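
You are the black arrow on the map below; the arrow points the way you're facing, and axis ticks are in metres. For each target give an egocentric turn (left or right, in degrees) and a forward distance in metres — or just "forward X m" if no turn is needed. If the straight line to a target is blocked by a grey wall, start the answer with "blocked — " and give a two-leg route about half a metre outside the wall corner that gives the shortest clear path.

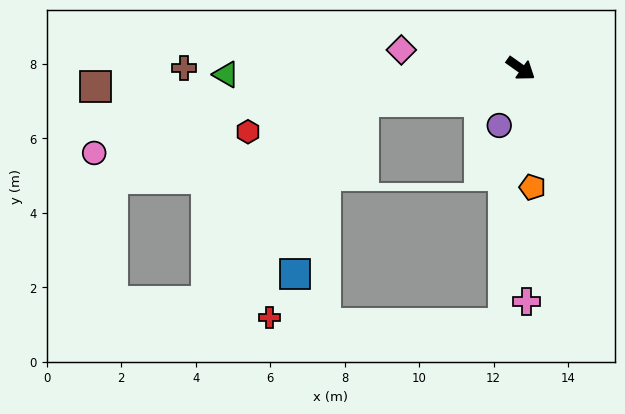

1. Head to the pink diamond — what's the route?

turn right 153°, forward 3.2 m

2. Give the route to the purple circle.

turn right 75°, forward 1.6 m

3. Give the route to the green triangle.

turn right 143°, forward 7.9 m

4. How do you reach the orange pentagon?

turn right 49°, forward 3.2 m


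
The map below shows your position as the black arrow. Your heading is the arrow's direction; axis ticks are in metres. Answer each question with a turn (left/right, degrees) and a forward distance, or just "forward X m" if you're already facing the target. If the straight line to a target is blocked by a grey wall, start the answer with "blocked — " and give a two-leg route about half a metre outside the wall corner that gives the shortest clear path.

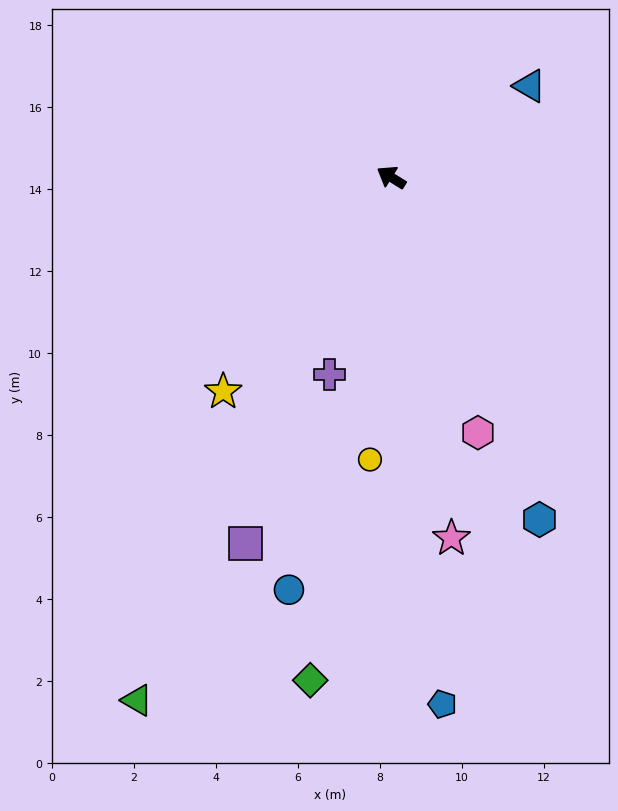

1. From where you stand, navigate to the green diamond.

turn left 113°, forward 12.4 m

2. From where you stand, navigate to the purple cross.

turn left 105°, forward 5.0 m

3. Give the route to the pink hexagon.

turn left 141°, forward 6.6 m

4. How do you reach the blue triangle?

turn right 115°, forward 4.0 m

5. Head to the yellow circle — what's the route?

turn left 118°, forward 6.9 m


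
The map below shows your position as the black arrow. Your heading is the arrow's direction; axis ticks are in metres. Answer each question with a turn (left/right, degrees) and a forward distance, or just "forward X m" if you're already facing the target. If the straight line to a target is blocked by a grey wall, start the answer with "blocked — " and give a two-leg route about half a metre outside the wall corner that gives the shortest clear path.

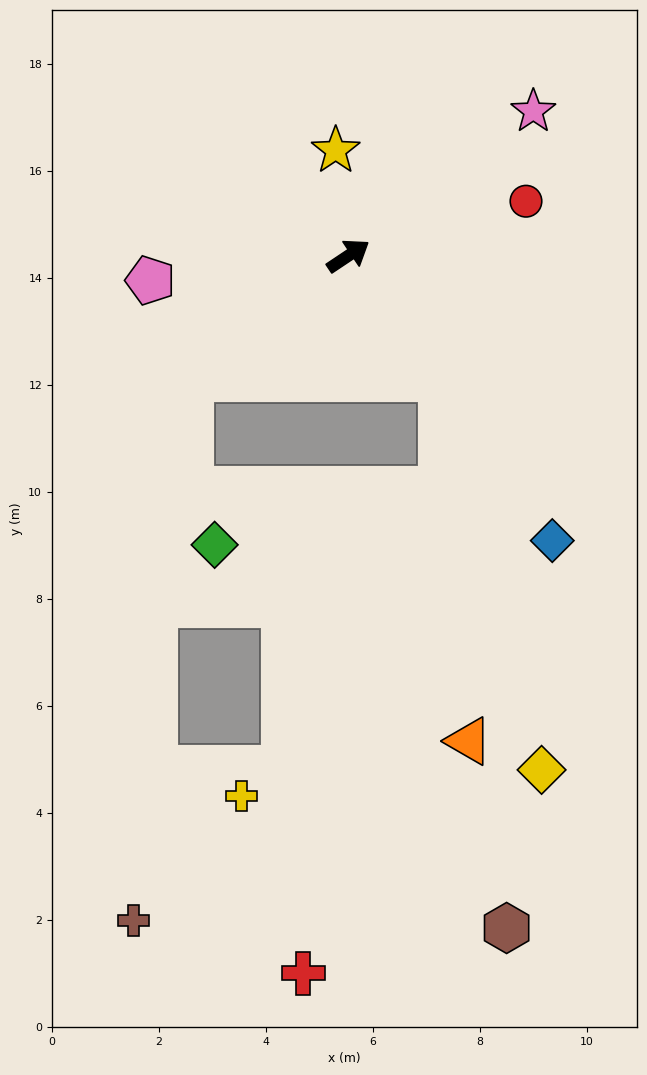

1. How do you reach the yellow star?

turn left 63°, forward 2.0 m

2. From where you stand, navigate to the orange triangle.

blocked — turn right 87°, forward 2.9 m, then turn right 32°, forward 6.8 m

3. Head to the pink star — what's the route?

turn left 4°, forward 4.4 m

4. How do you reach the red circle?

turn right 17°, forward 3.5 m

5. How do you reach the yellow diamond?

blocked — turn right 87°, forward 2.9 m, then turn right 22°, forward 7.5 m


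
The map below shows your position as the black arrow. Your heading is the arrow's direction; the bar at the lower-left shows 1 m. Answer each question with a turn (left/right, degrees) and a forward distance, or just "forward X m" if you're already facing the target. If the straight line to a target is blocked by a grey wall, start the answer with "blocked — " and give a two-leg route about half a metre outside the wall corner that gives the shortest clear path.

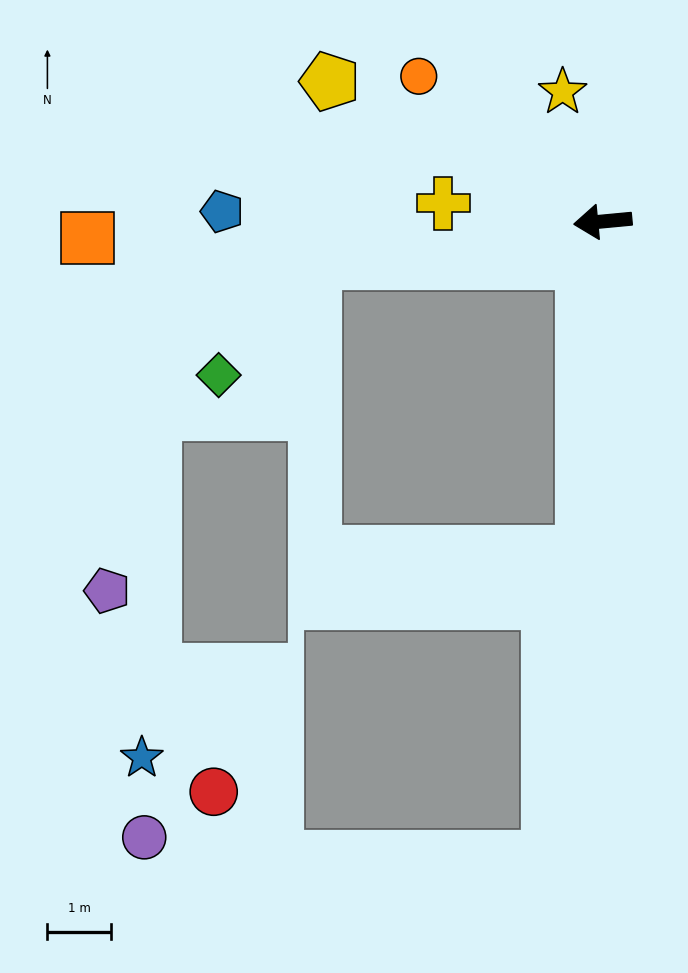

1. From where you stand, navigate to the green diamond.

blocked — turn left 3°, forward 4.6 m, then turn left 41°, forward 2.3 m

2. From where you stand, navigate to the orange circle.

turn right 44°, forward 3.7 m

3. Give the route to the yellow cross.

turn right 12°, forward 2.5 m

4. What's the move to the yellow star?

turn right 78°, forward 2.1 m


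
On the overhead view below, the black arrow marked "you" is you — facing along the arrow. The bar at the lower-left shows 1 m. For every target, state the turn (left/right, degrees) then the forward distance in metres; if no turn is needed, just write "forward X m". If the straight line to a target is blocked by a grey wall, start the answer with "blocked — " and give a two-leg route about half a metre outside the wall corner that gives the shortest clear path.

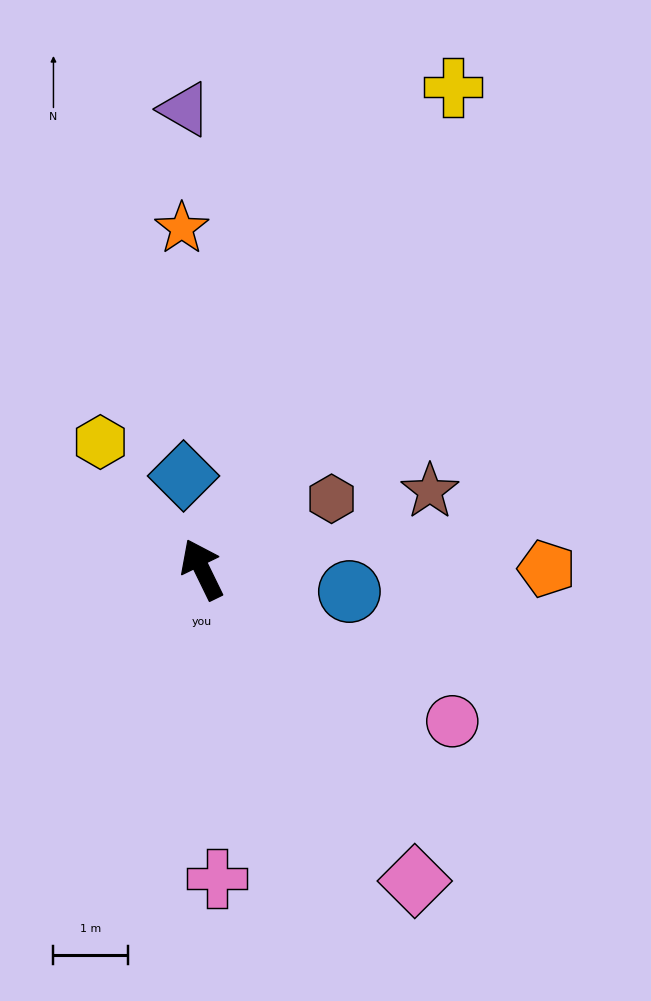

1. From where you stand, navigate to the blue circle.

turn right 125°, forward 2.0 m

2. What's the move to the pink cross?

turn left 157°, forward 4.2 m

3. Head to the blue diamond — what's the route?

turn right 15°, forward 1.3 m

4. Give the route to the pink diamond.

turn right 172°, forward 5.1 m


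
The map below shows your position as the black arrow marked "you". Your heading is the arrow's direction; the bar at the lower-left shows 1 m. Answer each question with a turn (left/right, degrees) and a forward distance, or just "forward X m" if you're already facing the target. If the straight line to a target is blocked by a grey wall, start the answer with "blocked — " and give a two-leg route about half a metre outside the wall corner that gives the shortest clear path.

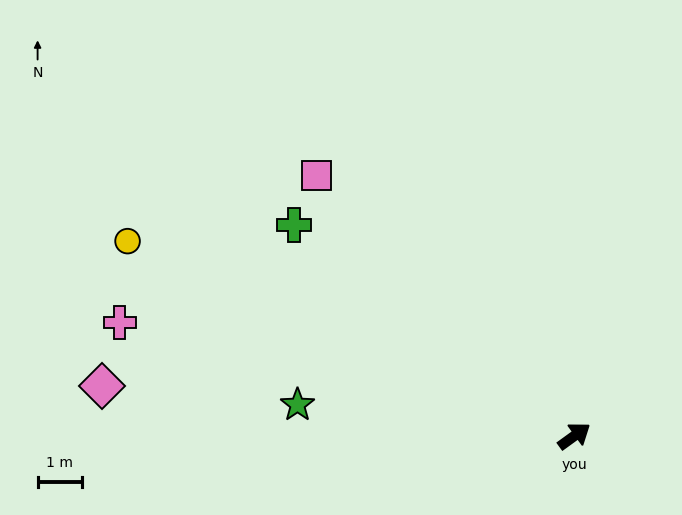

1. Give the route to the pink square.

turn left 99°, forward 8.3 m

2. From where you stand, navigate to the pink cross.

turn left 130°, forward 10.6 m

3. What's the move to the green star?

turn left 138°, forward 6.3 m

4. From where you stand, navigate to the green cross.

turn left 107°, forward 8.0 m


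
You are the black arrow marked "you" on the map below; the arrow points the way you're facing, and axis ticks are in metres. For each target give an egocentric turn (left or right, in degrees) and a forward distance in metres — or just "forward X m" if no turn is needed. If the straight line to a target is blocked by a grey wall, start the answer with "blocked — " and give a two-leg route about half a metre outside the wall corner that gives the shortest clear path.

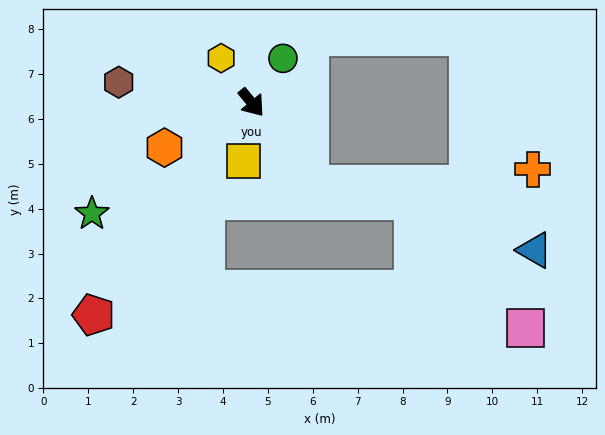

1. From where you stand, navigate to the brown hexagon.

turn right 138°, forward 3.0 m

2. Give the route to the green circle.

turn left 105°, forward 1.2 m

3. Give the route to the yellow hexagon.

turn left 175°, forward 1.2 m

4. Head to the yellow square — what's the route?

turn right 47°, forward 1.3 m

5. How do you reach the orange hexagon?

turn right 102°, forward 2.2 m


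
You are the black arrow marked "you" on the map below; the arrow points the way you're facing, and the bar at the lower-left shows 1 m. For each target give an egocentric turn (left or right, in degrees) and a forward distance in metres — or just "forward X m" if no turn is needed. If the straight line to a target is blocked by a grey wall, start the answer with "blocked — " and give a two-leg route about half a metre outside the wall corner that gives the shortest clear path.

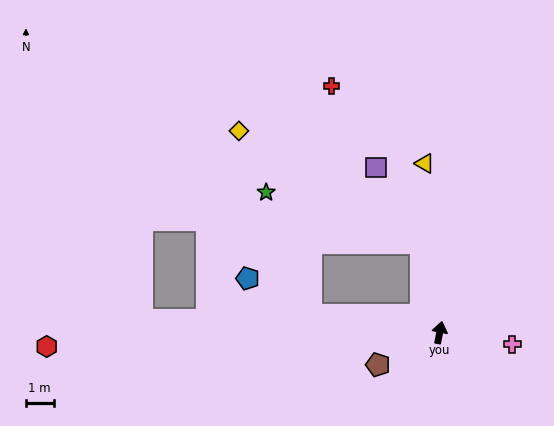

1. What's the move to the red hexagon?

turn left 103°, forward 14.2 m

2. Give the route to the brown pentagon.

turn left 129°, forward 2.5 m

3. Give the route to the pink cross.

turn right 88°, forward 2.7 m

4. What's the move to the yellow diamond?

blocked — turn left 23°, forward 3.3 m, then turn left 47°, forward 7.7 m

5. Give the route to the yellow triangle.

turn left 16°, forward 6.1 m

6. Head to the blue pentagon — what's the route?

blocked — turn left 94°, forward 4.7 m, then turn right 24°, forward 2.6 m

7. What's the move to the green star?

blocked — turn left 23°, forward 3.3 m, then turn left 60°, forward 5.9 m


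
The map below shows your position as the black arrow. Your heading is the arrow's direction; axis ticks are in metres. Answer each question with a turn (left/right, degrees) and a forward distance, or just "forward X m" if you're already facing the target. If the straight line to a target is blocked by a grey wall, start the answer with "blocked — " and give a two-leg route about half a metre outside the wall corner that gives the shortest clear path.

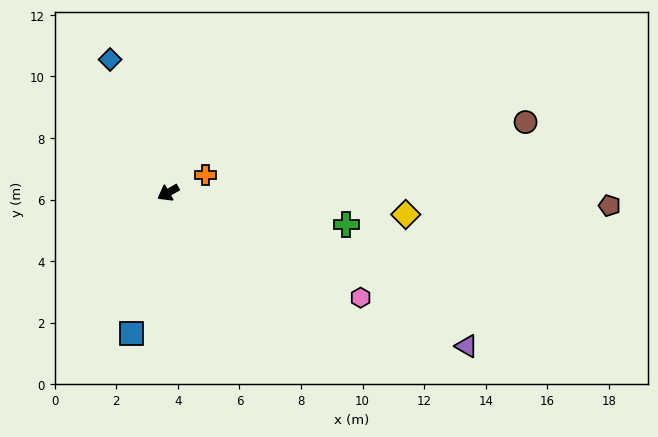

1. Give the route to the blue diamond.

turn right 96°, forward 4.7 m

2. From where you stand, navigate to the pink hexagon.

turn left 122°, forward 7.1 m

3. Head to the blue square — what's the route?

turn left 46°, forward 4.7 m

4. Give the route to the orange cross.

turn left 176°, forward 1.3 m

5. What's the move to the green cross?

turn left 140°, forward 5.9 m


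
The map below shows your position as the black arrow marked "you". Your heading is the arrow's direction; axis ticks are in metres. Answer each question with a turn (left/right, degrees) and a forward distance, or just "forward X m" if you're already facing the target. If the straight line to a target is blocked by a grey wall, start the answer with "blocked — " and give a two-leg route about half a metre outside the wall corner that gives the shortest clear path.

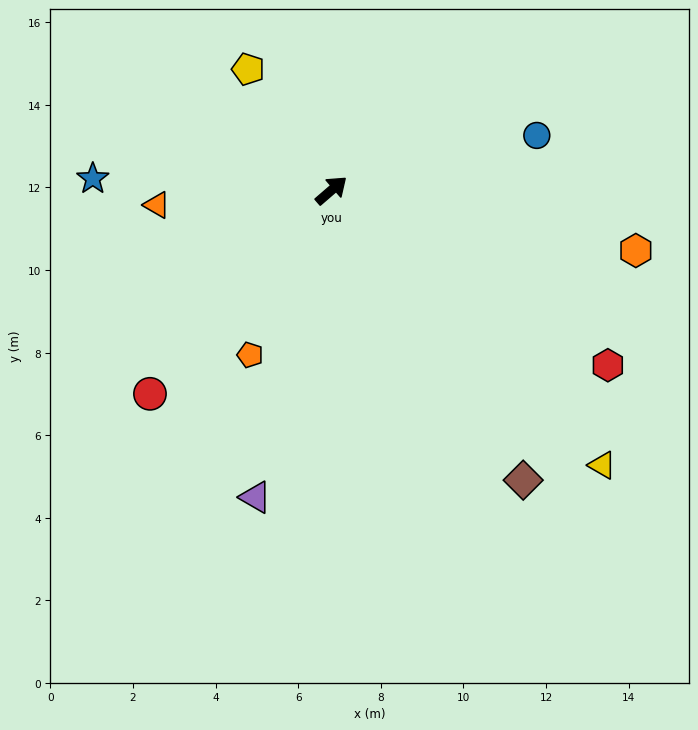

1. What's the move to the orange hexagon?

turn right 52°, forward 7.5 m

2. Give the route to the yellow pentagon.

turn left 84°, forward 3.6 m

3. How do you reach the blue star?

turn left 136°, forward 5.8 m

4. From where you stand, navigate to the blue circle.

turn right 26°, forward 5.1 m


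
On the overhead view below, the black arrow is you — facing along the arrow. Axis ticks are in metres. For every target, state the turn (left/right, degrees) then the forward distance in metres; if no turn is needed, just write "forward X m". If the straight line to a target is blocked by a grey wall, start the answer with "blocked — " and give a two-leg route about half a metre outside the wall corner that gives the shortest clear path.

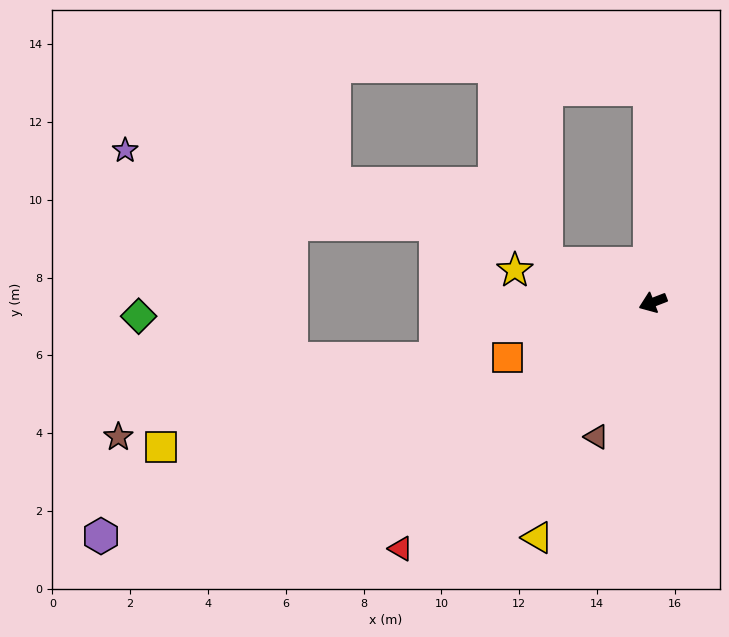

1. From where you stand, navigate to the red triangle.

turn left 23°, forward 9.1 m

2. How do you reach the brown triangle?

turn left 46°, forward 3.7 m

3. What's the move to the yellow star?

turn right 34°, forward 3.6 m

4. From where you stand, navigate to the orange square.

forward 4.0 m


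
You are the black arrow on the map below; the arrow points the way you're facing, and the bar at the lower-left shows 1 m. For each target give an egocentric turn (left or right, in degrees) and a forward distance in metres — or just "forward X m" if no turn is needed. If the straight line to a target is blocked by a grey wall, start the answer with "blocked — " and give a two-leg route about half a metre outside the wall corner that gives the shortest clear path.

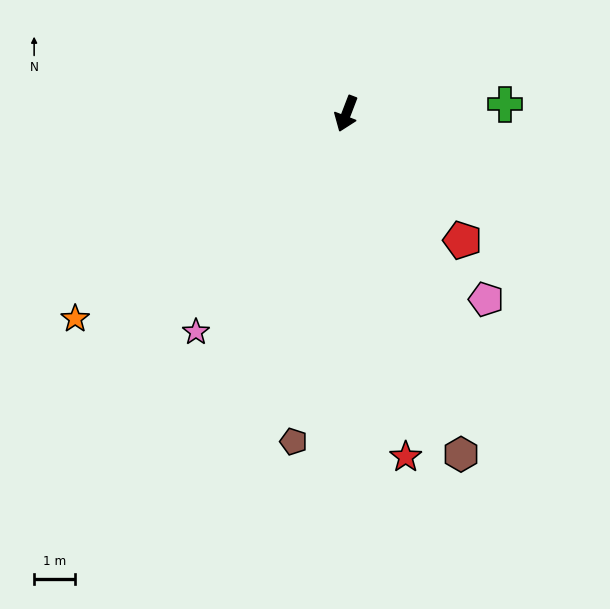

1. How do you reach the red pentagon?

turn left 64°, forward 4.2 m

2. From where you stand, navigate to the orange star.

turn right 32°, forward 8.3 m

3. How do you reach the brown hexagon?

turn left 40°, forward 8.8 m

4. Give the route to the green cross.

turn left 114°, forward 3.9 m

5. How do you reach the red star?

turn left 31°, forward 8.5 m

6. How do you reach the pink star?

turn right 14°, forward 6.5 m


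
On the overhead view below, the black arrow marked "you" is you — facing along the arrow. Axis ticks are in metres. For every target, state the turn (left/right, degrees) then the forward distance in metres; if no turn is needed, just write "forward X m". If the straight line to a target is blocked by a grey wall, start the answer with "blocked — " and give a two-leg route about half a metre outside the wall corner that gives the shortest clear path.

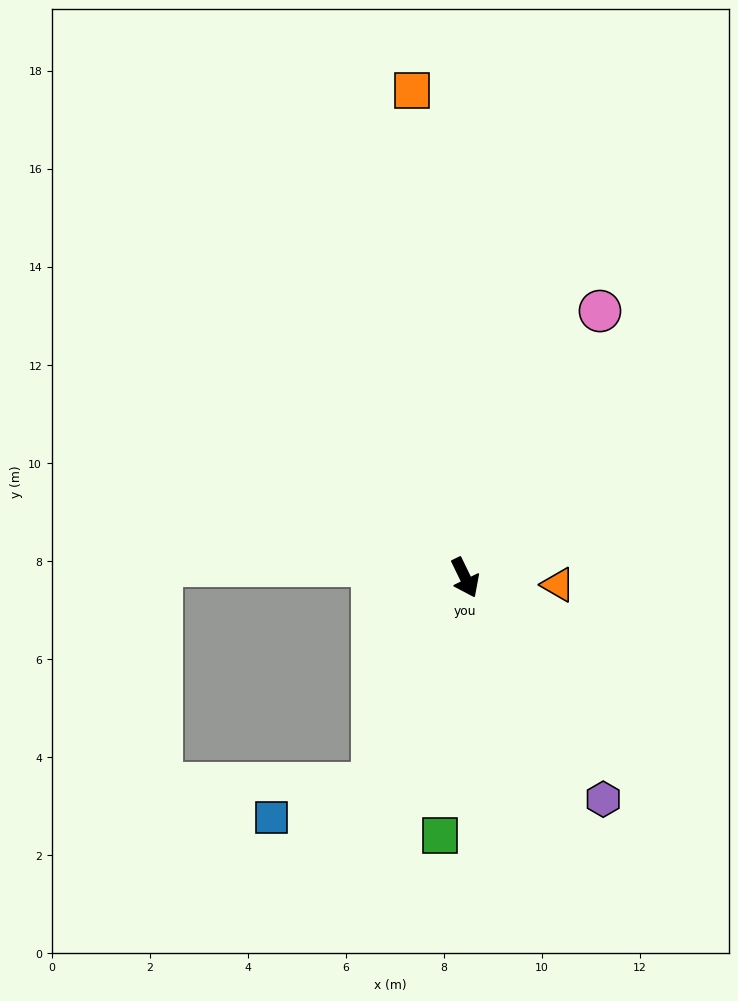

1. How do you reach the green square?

turn right 31°, forward 5.3 m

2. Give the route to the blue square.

blocked — turn right 50°, forward 4.6 m, then turn right 47°, forward 2.2 m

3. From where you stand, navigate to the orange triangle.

turn left 60°, forward 1.9 m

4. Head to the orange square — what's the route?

turn left 160°, forward 10.0 m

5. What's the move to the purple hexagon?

turn left 6°, forward 5.3 m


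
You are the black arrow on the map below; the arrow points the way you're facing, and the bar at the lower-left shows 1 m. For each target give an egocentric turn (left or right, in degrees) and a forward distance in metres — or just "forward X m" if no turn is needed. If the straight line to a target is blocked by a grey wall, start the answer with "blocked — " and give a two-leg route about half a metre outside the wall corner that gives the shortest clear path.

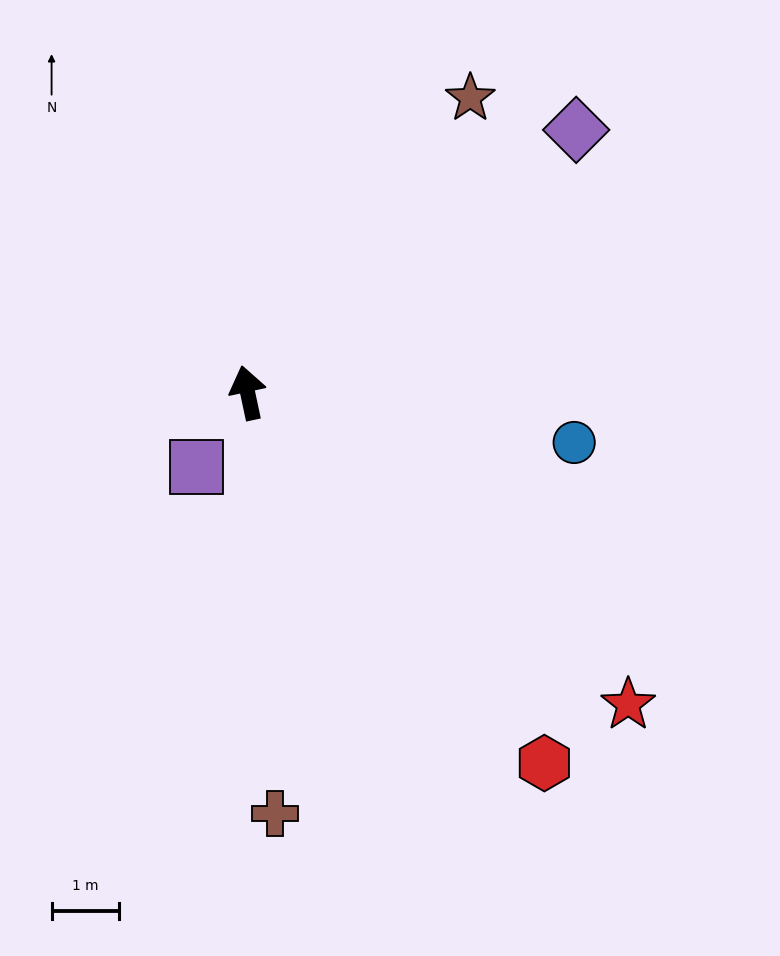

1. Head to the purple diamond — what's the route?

turn right 63°, forward 6.2 m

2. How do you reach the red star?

turn right 141°, forward 7.3 m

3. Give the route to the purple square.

turn left 133°, forward 1.3 m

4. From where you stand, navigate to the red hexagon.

turn right 153°, forward 7.0 m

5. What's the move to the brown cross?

turn left 172°, forward 6.2 m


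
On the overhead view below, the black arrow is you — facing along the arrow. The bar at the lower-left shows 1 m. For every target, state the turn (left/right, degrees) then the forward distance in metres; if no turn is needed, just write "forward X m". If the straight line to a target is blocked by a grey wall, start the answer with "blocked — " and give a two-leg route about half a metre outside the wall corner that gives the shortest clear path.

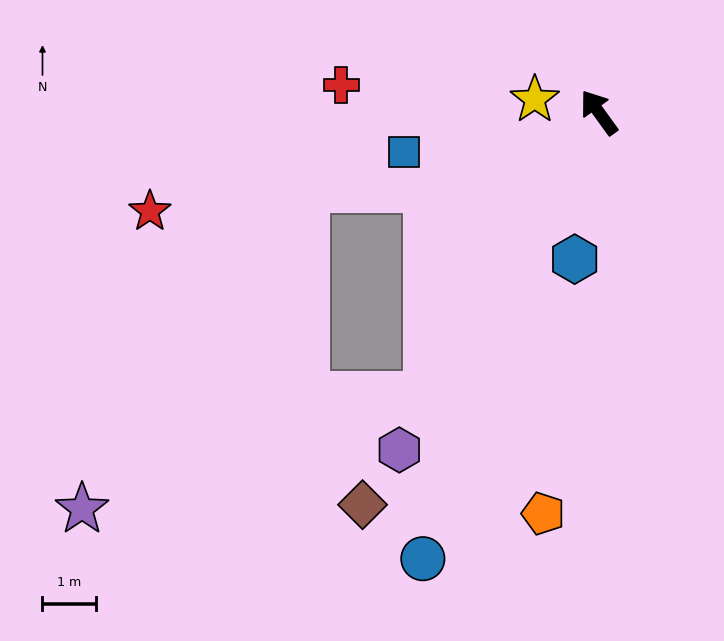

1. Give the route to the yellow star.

turn left 43°, forward 1.2 m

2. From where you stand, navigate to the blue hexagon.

turn left 135°, forward 2.8 m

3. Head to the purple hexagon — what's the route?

turn left 114°, forward 7.3 m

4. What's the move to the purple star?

blocked — turn left 113°, forward 6.1 m, then turn right 40°, forward 6.7 m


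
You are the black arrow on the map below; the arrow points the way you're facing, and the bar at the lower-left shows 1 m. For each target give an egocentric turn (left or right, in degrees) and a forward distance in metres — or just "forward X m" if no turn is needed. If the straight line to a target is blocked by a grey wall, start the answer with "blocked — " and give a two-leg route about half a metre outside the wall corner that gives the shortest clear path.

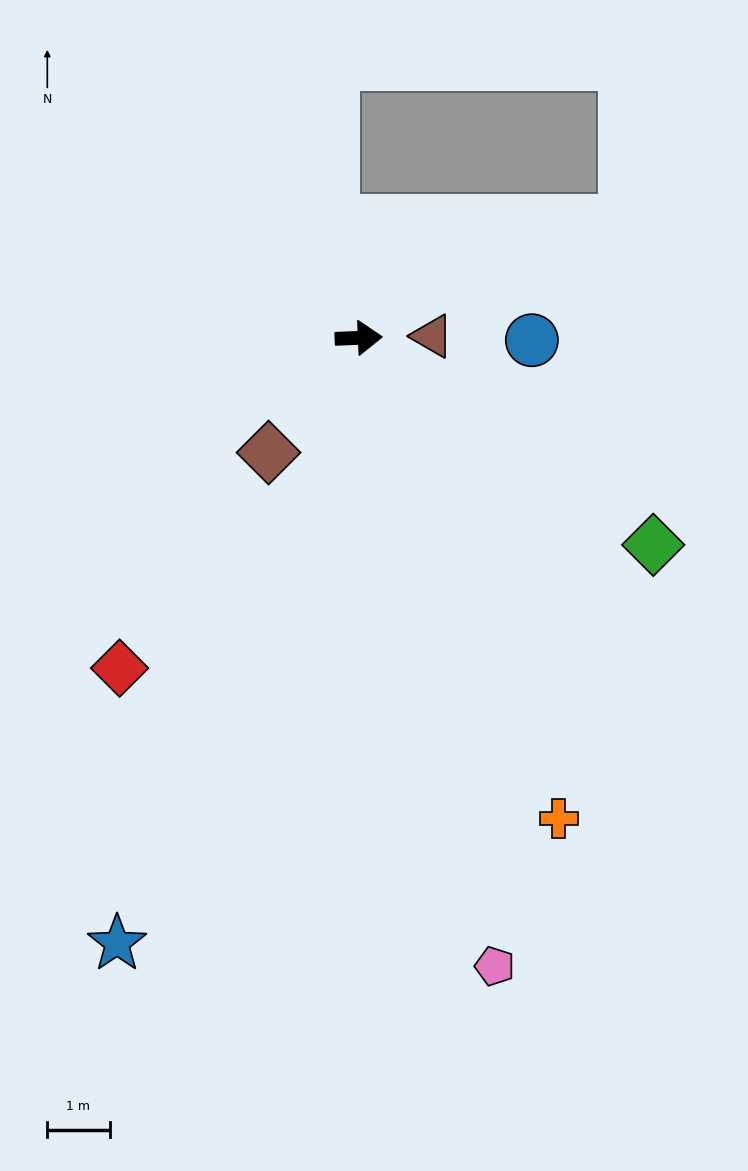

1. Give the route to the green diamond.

turn right 37°, forward 5.8 m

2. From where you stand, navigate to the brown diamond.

turn right 131°, forward 2.3 m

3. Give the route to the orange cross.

turn right 70°, forward 8.4 m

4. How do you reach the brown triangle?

forward 1.2 m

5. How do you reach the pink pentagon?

turn right 80°, forward 10.3 m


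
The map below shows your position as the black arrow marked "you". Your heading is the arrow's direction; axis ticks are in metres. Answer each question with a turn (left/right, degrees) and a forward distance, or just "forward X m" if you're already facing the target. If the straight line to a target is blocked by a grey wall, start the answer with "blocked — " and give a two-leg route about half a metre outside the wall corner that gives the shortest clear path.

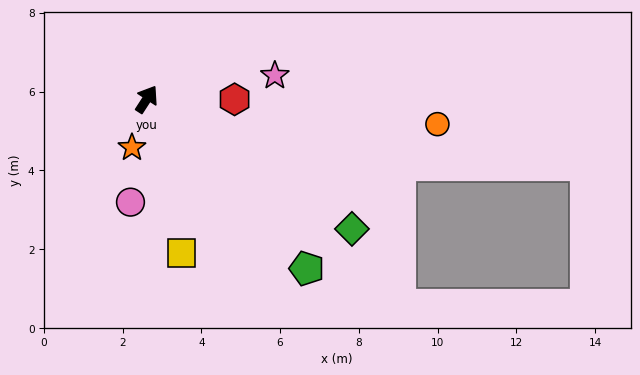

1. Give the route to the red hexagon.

turn right 57°, forward 2.2 m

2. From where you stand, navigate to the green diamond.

turn right 89°, forward 6.2 m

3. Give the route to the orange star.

turn right 164°, forward 1.3 m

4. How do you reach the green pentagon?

turn right 104°, forward 5.9 m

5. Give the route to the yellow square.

turn right 134°, forward 4.0 m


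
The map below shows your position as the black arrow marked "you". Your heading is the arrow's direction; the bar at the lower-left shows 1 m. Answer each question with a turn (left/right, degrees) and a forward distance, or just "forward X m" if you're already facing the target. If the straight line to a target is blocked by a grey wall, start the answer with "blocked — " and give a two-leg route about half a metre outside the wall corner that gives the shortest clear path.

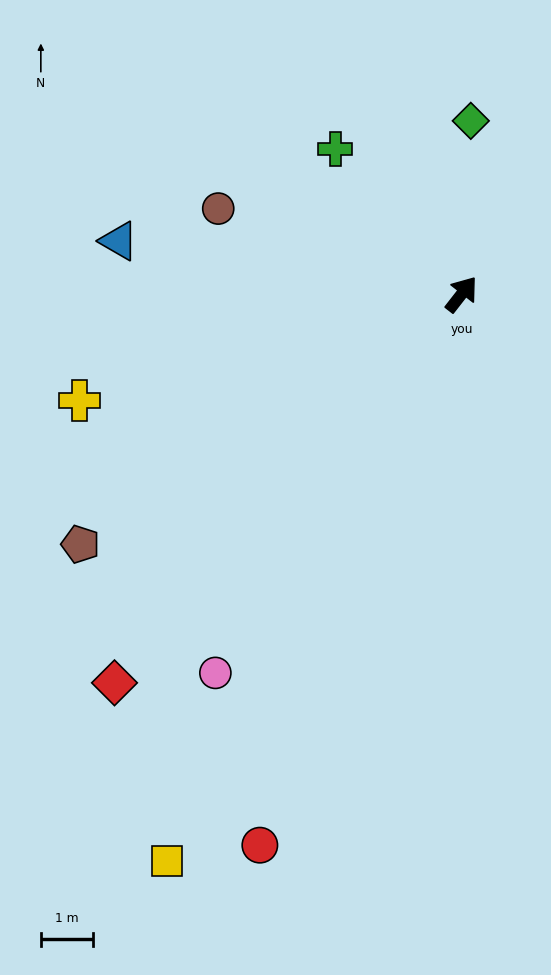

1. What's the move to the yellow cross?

turn left 144°, forward 7.7 m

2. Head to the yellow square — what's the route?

turn right 170°, forward 12.4 m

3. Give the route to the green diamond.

turn left 35°, forward 3.4 m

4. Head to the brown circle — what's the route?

turn left 109°, forward 5.0 m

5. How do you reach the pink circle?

turn right 175°, forward 8.7 m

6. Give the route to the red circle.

turn right 162°, forward 11.3 m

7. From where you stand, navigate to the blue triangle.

turn left 119°, forward 6.7 m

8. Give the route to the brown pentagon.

turn left 161°, forward 8.8 m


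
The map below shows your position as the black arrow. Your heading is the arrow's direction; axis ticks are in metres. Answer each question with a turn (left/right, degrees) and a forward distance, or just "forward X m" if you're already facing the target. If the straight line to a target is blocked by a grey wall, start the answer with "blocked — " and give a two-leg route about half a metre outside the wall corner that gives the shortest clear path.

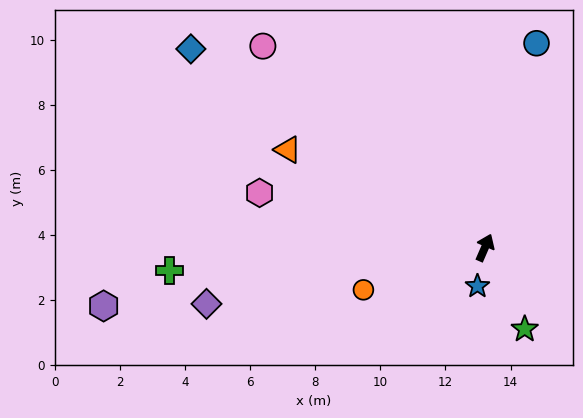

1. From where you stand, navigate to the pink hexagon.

turn left 100°, forward 7.1 m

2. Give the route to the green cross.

turn left 118°, forward 9.7 m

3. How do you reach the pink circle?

turn left 71°, forward 9.2 m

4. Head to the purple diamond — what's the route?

turn left 125°, forward 8.7 m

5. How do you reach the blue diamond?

turn left 79°, forward 10.9 m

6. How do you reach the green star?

turn right 131°, forward 2.8 m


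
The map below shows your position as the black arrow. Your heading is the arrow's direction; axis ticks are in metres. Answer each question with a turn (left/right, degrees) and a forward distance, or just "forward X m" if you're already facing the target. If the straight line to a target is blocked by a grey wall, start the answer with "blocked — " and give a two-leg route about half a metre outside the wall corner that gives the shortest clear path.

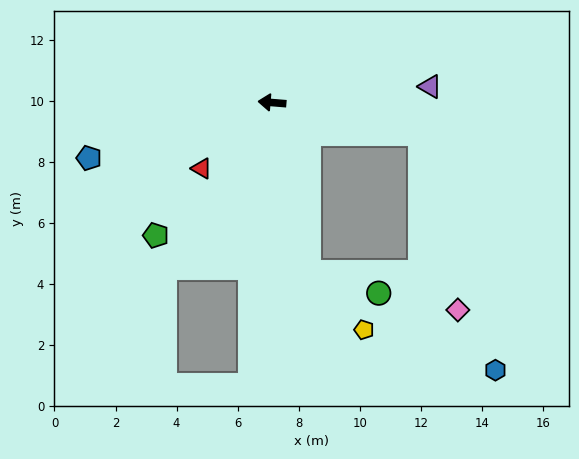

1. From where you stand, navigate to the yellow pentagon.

blocked — turn left 107°, forward 5.7 m, then turn left 32°, forward 2.6 m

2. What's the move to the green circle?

blocked — turn left 107°, forward 5.7 m, then turn left 61°, forward 2.4 m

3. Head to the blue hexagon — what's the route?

blocked — turn left 173°, forward 5.0 m, then turn right 61°, forward 8.1 m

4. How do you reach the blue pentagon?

turn left 22°, forward 6.3 m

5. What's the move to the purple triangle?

turn right 170°, forward 5.2 m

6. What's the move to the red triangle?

turn left 48°, forward 3.2 m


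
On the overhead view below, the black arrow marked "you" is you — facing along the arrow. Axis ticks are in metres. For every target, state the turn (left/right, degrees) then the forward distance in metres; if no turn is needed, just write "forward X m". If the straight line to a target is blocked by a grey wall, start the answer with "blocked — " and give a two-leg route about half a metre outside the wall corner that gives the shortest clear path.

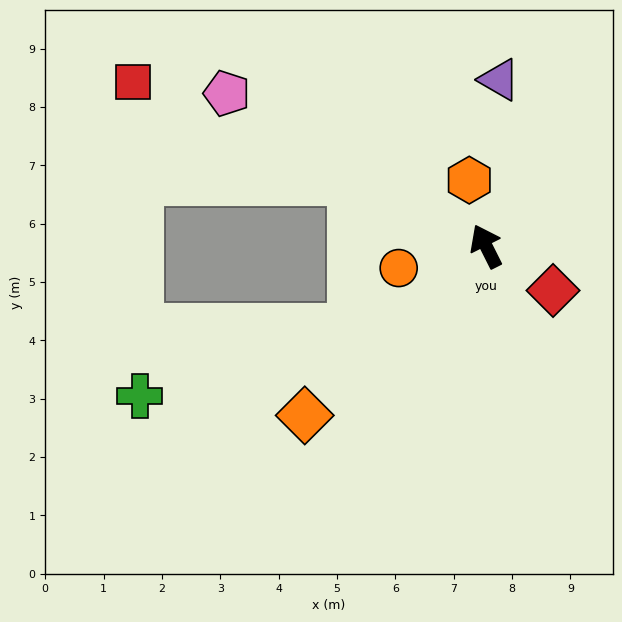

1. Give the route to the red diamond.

turn right 150°, forward 1.4 m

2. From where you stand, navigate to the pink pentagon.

turn left 33°, forward 5.2 m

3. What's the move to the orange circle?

turn left 77°, forward 1.5 m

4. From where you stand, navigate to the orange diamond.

turn left 106°, forward 4.3 m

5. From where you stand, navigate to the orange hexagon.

turn right 12°, forward 1.2 m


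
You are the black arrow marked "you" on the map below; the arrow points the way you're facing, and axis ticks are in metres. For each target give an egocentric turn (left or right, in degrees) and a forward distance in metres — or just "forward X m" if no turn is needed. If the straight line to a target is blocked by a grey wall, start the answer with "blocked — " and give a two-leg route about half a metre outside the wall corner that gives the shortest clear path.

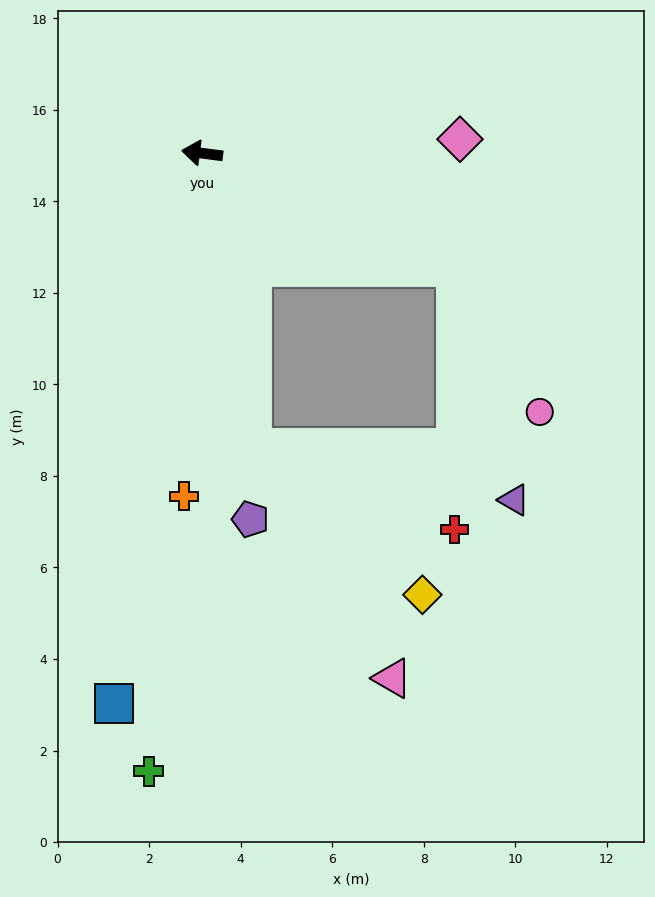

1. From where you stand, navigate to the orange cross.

turn left 94°, forward 7.5 m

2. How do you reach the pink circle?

blocked — turn left 163°, forward 6.1 m, then turn right 36°, forward 3.6 m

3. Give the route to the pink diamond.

turn right 170°, forward 5.6 m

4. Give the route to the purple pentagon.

turn left 105°, forward 8.1 m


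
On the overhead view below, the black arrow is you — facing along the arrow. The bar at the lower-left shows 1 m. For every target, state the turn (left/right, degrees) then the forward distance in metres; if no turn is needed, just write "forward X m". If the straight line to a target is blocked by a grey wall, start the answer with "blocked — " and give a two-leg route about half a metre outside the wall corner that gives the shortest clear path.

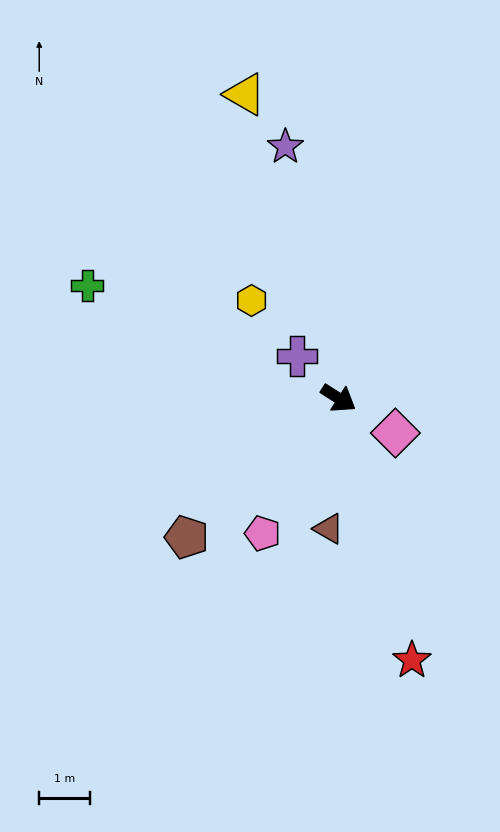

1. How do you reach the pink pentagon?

turn right 87°, forward 3.1 m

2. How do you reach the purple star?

turn left 134°, forward 5.1 m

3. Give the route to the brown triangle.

turn right 62°, forward 2.6 m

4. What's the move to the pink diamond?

forward 1.3 m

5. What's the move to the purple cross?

turn left 167°, forward 1.2 m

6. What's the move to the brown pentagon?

turn right 105°, forward 4.1 m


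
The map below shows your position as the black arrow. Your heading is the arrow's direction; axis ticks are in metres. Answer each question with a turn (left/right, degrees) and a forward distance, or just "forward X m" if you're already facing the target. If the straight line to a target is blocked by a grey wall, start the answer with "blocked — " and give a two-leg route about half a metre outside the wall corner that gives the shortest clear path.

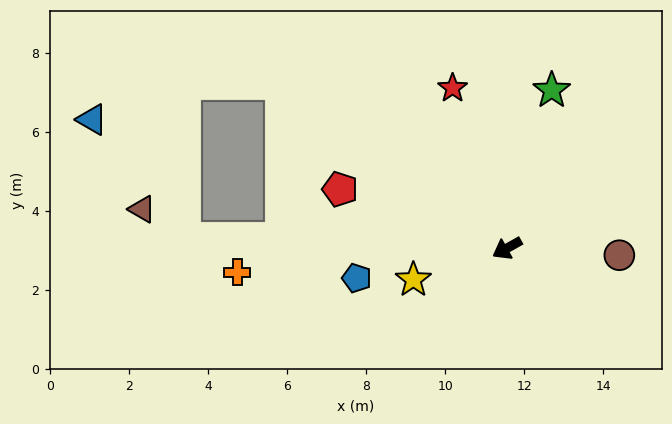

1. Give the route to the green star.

turn right 135°, forward 4.2 m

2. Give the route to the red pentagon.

turn right 49°, forward 4.5 m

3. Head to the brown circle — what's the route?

turn left 147°, forward 2.8 m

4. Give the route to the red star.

turn right 101°, forward 4.3 m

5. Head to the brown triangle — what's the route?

blocked — turn right 31°, forward 8.2 m, then turn right 34°, forward 1.3 m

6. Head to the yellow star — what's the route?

turn right 11°, forward 2.5 m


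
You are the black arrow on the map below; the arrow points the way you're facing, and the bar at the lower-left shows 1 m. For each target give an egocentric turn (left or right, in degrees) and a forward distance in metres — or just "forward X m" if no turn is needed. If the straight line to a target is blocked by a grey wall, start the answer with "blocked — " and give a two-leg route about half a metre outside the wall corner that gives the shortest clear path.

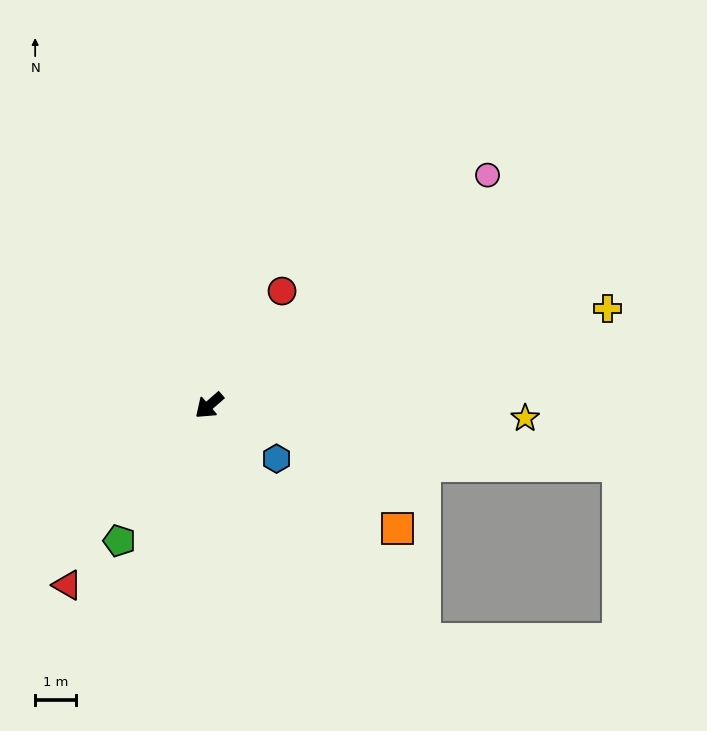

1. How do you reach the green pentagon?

turn left 15°, forward 3.9 m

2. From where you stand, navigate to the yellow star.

turn left 137°, forward 7.7 m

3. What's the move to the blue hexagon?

turn left 101°, forward 2.1 m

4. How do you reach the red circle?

turn right 164°, forward 3.3 m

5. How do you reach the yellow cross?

turn left 153°, forward 10.0 m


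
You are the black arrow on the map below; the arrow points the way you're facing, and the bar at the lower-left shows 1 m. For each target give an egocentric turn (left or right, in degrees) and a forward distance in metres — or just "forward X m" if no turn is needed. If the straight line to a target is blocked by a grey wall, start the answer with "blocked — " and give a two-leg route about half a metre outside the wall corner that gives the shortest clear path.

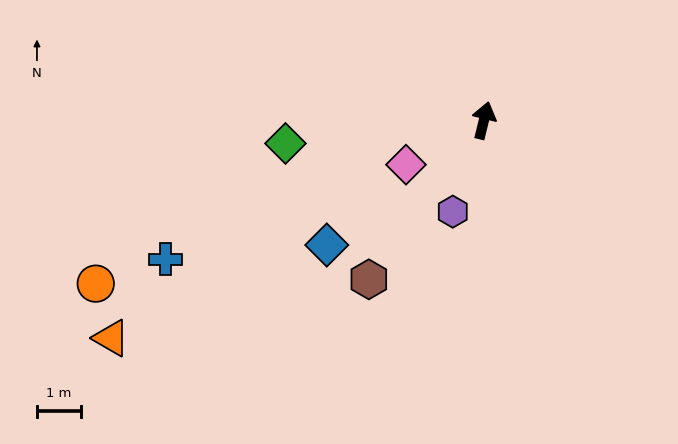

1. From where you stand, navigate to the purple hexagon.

turn left 175°, forward 2.2 m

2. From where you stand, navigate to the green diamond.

turn left 110°, forward 4.5 m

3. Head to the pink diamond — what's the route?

turn left 133°, forward 2.0 m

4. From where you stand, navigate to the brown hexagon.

turn left 158°, forward 4.4 m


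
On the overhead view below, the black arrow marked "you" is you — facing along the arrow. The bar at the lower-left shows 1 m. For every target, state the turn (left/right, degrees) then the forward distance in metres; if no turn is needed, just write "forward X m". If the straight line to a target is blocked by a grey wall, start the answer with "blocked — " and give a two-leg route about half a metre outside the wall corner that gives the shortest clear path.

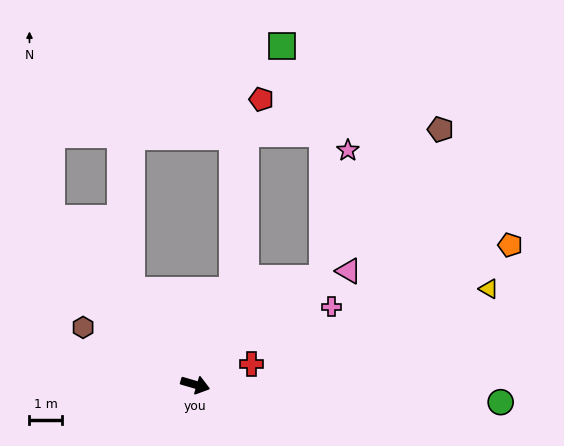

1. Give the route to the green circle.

turn left 13°, forward 9.4 m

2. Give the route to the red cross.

turn left 36°, forward 1.8 m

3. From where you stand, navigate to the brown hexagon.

turn left 169°, forward 3.9 m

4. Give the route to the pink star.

blocked — turn left 56°, forward 5.1 m, then turn left 39°, forward 4.0 m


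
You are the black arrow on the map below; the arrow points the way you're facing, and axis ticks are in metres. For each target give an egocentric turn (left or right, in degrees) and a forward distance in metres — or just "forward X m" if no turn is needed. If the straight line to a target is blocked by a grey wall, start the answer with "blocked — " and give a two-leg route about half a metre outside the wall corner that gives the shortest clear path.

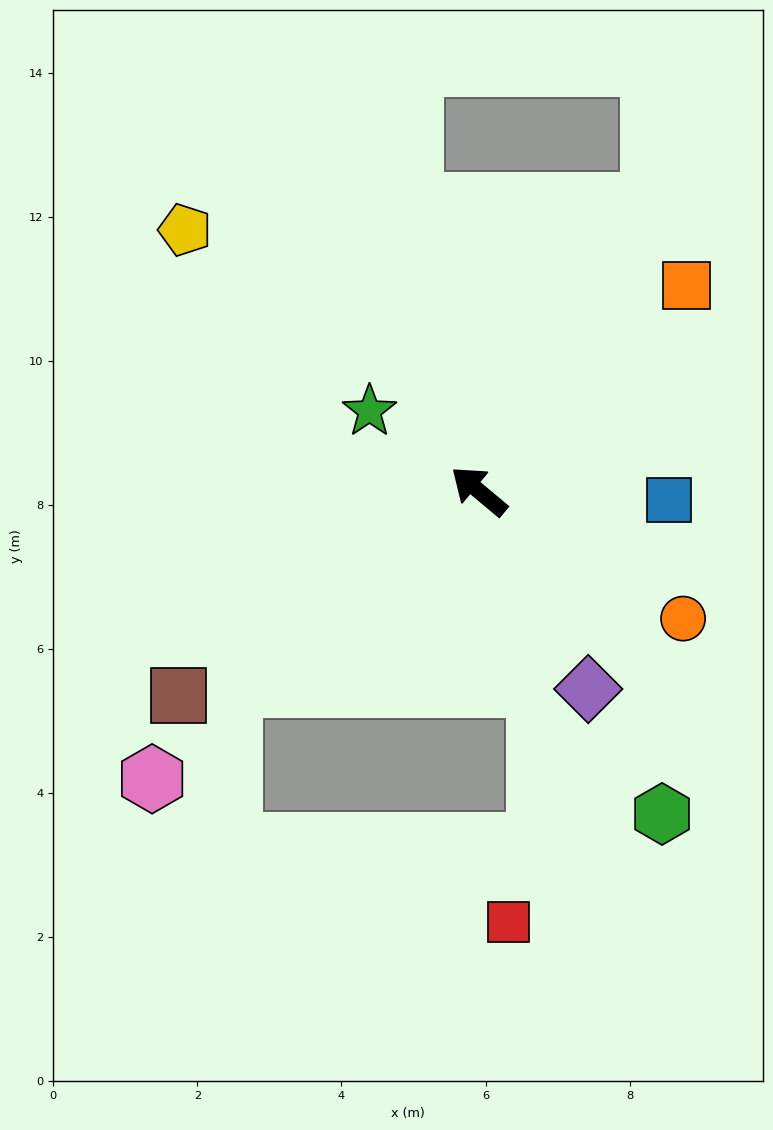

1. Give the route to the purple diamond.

turn left 159°, forward 3.1 m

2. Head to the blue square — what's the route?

turn right 143°, forward 2.6 m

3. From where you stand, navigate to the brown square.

turn left 74°, forward 5.0 m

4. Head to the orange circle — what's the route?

turn right 172°, forward 3.3 m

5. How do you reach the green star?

turn left 4°, forward 1.9 m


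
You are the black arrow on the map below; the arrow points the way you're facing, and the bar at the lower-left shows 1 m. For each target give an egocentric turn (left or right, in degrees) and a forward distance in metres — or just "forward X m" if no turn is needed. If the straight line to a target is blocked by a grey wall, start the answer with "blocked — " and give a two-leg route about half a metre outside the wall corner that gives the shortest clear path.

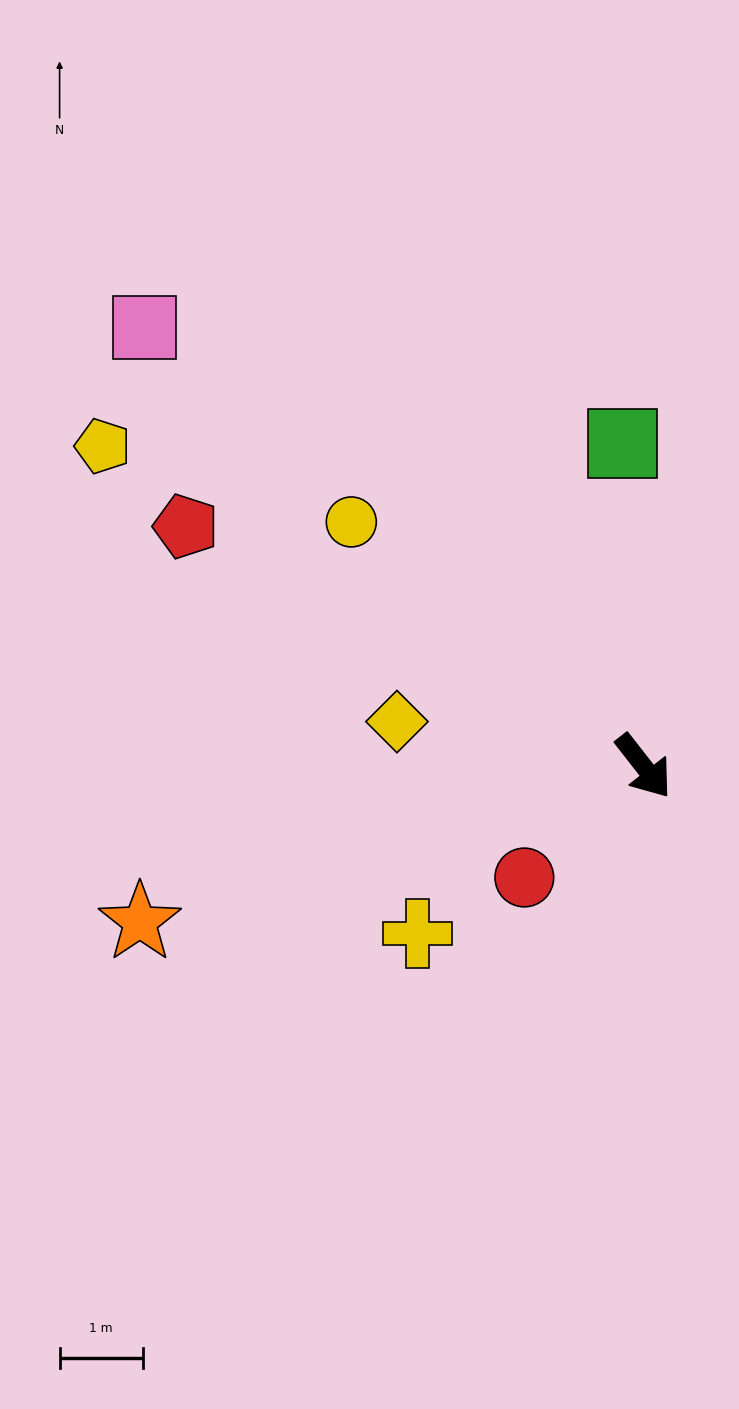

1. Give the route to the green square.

turn left 146°, forward 3.9 m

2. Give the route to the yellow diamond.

turn right 138°, forward 3.0 m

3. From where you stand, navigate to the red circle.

turn right 85°, forward 2.0 m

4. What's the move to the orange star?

turn right 111°, forward 6.4 m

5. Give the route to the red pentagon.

turn right 156°, forward 6.2 m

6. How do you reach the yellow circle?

turn right 168°, forward 4.6 m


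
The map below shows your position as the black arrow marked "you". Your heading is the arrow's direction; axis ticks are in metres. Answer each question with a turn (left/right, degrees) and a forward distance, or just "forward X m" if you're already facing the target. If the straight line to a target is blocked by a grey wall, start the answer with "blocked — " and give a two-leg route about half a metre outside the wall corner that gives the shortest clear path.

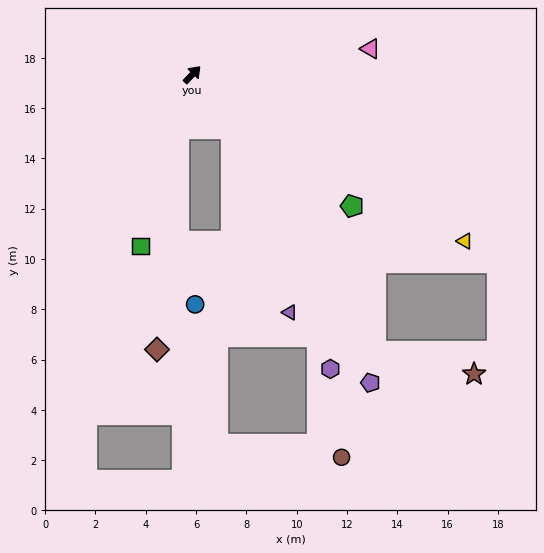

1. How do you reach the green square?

turn right 153°, forward 7.1 m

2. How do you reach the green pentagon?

turn right 86°, forward 8.2 m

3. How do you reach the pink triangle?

turn right 38°, forward 7.2 m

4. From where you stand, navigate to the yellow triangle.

turn right 78°, forward 12.7 m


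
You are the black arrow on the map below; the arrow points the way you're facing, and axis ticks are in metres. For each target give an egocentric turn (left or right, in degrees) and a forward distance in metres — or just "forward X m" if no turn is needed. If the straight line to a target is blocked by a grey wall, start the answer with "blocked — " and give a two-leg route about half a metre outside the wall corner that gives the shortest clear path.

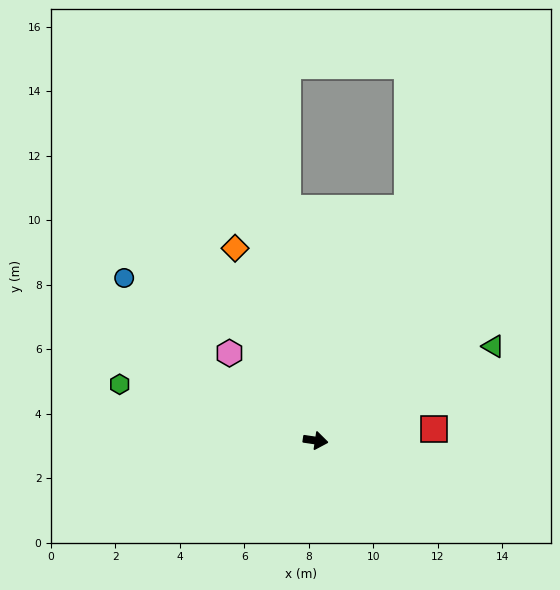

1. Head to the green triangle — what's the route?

turn left 36°, forward 6.2 m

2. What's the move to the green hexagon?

turn left 172°, forward 6.3 m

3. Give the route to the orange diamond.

turn left 121°, forward 6.5 m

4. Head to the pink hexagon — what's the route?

turn left 143°, forward 3.8 m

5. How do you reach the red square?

turn left 14°, forward 3.7 m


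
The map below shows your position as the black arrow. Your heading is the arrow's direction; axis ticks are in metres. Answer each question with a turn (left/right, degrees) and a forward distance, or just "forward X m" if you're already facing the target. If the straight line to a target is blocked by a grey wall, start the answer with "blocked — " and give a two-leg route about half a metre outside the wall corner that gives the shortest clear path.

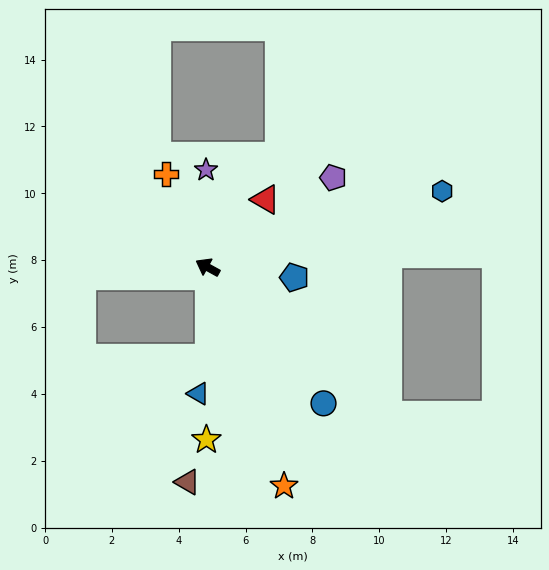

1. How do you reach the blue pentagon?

turn right 158°, forward 2.6 m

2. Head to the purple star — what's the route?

turn right 60°, forward 2.9 m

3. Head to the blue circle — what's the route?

turn left 159°, forward 5.3 m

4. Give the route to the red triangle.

turn right 102°, forward 2.7 m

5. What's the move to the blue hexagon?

turn right 133°, forward 7.4 m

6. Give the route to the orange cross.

turn right 37°, forward 3.1 m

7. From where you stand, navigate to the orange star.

turn left 138°, forward 6.9 m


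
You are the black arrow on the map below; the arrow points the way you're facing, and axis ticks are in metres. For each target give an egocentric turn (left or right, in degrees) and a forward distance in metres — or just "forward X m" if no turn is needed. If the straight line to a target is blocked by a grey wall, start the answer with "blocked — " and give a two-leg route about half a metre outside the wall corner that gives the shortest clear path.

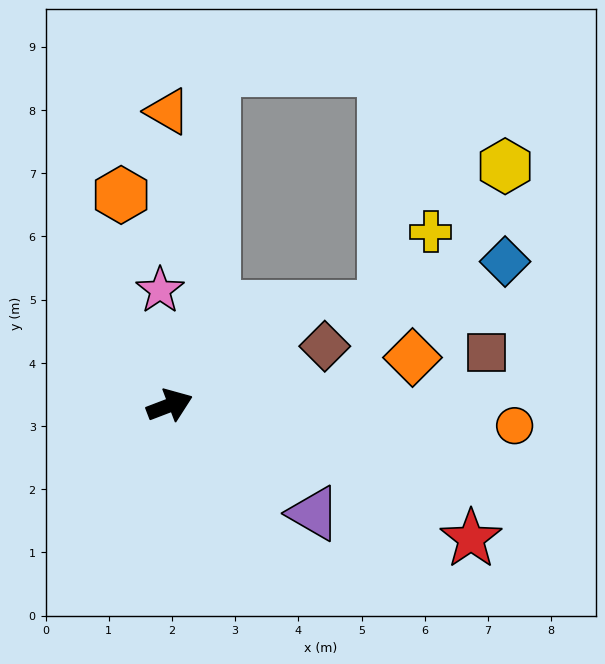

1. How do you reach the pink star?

turn left 74°, forward 1.8 m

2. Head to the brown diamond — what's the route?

forward 2.6 m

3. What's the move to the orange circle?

turn right 24°, forward 5.5 m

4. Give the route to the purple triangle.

turn right 58°, forward 2.8 m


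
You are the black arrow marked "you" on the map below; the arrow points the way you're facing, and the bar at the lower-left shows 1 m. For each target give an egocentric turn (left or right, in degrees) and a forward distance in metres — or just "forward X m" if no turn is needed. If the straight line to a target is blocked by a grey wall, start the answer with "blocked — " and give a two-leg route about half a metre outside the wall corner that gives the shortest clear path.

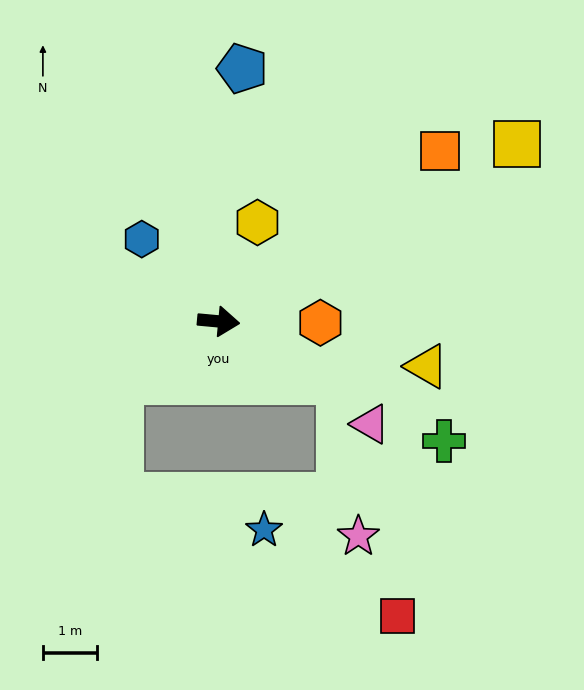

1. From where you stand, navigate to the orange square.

turn left 43°, forward 5.1 m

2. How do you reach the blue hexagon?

turn left 138°, forward 2.1 m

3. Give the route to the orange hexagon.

turn left 5°, forward 1.9 m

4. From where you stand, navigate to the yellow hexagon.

turn left 74°, forward 1.9 m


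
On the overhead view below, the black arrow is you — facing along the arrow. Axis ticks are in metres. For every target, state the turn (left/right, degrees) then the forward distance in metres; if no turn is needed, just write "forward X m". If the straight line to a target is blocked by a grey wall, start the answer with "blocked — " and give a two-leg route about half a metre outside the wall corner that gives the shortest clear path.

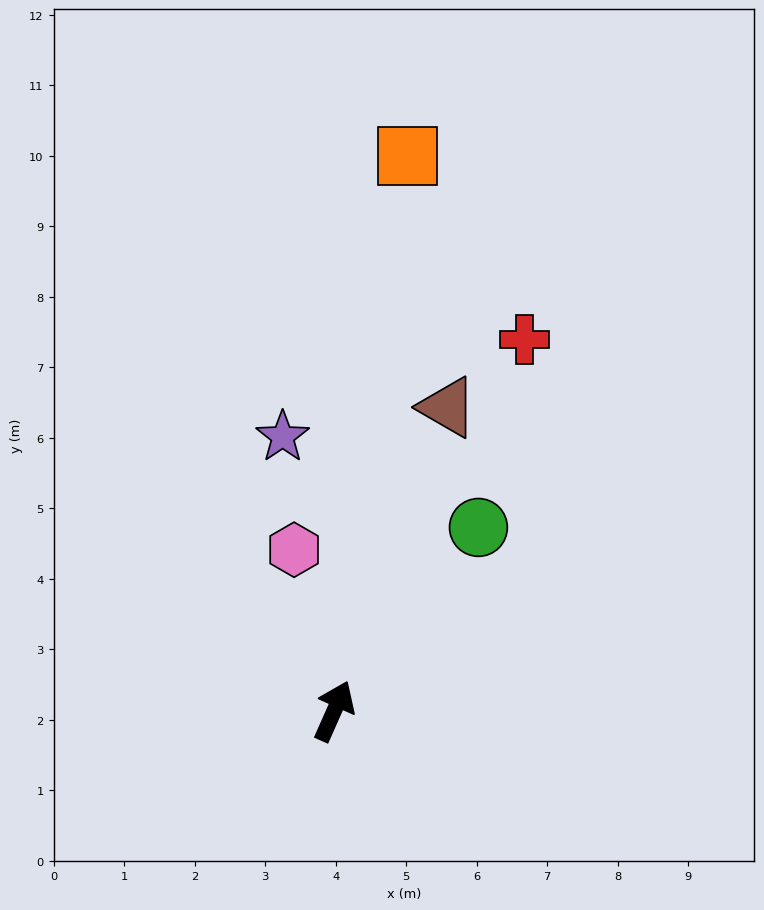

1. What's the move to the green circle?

turn right 14°, forward 3.3 m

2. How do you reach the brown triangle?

turn left 3°, forward 4.6 m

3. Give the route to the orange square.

turn left 16°, forward 7.9 m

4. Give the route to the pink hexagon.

turn left 38°, forward 2.4 m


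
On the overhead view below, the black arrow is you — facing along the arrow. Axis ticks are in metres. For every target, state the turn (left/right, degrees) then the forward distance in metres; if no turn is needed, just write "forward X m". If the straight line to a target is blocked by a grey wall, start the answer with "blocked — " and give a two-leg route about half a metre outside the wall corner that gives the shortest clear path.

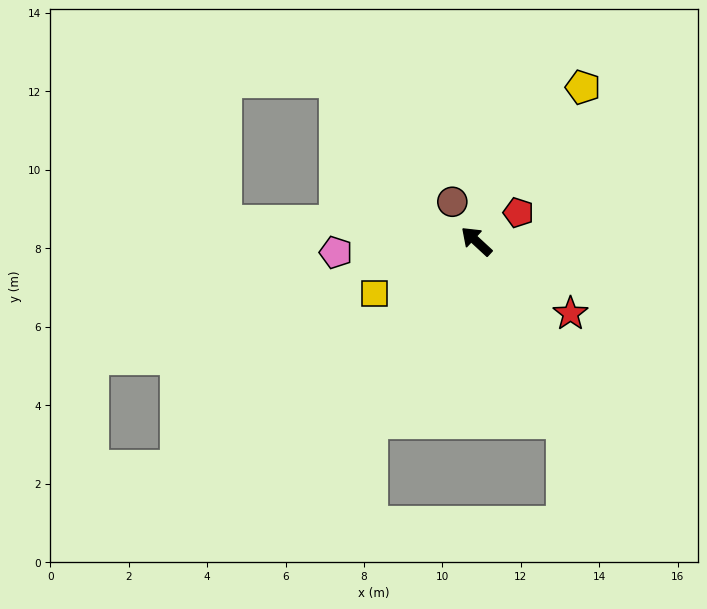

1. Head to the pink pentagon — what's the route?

turn left 47°, forward 3.6 m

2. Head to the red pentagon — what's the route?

turn right 103°, forward 1.3 m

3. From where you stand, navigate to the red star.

turn right 175°, forward 3.0 m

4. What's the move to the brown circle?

turn right 16°, forward 1.2 m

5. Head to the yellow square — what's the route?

turn left 70°, forward 2.9 m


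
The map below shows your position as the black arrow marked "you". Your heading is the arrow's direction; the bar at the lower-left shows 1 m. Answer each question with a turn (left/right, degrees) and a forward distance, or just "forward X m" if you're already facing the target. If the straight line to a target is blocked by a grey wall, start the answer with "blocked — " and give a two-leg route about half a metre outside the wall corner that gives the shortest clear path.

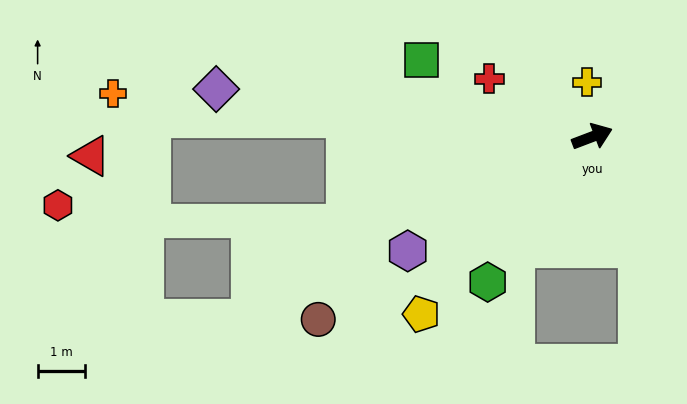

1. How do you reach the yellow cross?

turn left 75°, forward 1.2 m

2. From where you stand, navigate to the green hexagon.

turn right 147°, forward 3.8 m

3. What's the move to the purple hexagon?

turn right 169°, forward 4.6 m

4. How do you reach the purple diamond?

turn left 152°, forward 8.1 m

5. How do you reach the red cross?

turn left 130°, forward 2.5 m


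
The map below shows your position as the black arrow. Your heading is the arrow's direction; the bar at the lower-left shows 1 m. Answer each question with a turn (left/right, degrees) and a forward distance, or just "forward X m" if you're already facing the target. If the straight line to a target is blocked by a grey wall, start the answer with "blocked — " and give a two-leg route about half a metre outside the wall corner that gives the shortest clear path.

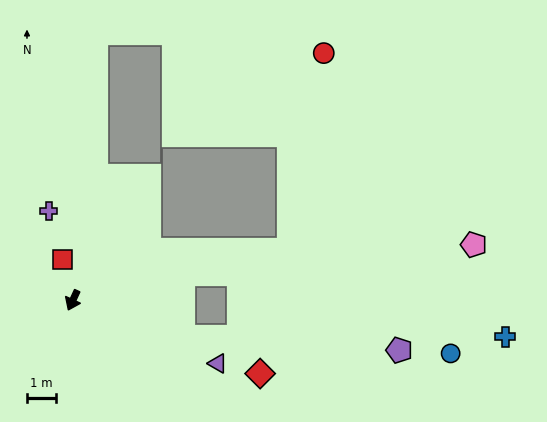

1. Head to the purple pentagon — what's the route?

blocked — turn left 96°, forward 3.9 m, then turn left 15°, forward 7.4 m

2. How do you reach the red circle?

blocked — turn left 128°, forward 7.5 m, then turn left 67°, forward 6.8 m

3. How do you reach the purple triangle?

turn left 91°, forward 5.4 m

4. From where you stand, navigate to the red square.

turn right 141°, forward 1.4 m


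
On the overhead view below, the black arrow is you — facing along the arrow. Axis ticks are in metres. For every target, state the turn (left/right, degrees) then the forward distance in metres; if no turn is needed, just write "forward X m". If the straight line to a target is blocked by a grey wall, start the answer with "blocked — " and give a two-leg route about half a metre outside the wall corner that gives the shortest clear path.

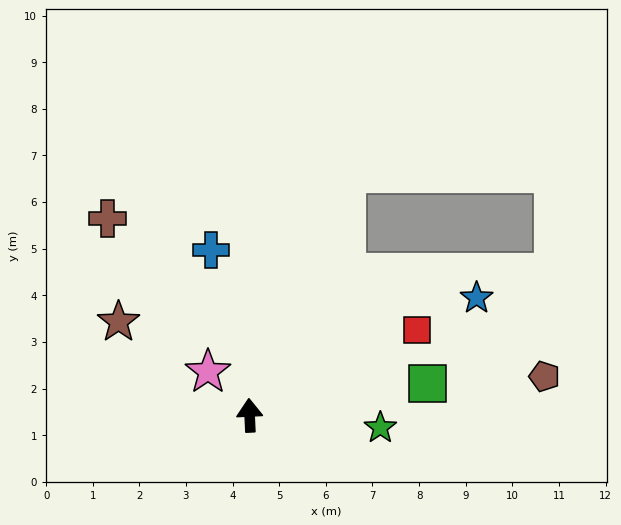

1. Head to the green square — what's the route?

turn right 82°, forward 3.9 m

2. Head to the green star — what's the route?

turn right 98°, forward 2.8 m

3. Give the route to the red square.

turn right 66°, forward 4.0 m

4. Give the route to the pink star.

turn left 41°, forward 1.3 m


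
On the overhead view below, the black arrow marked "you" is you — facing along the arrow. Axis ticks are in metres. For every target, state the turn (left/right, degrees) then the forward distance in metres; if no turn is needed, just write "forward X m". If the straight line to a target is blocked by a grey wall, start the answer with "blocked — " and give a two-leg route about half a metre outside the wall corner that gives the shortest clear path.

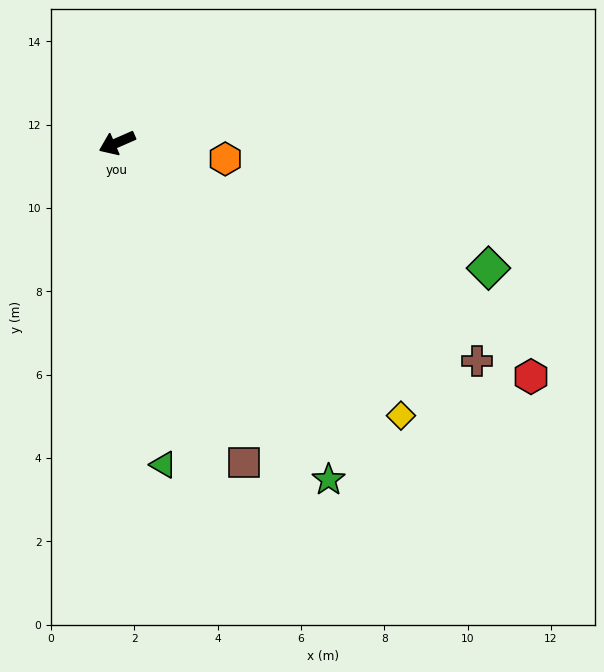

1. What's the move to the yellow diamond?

turn left 112°, forward 9.5 m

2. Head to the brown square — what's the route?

turn left 88°, forward 8.3 m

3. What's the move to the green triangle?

turn left 75°, forward 7.8 m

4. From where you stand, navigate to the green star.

turn left 98°, forward 9.5 m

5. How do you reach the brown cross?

turn left 125°, forward 10.1 m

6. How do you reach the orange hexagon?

turn left 148°, forward 2.6 m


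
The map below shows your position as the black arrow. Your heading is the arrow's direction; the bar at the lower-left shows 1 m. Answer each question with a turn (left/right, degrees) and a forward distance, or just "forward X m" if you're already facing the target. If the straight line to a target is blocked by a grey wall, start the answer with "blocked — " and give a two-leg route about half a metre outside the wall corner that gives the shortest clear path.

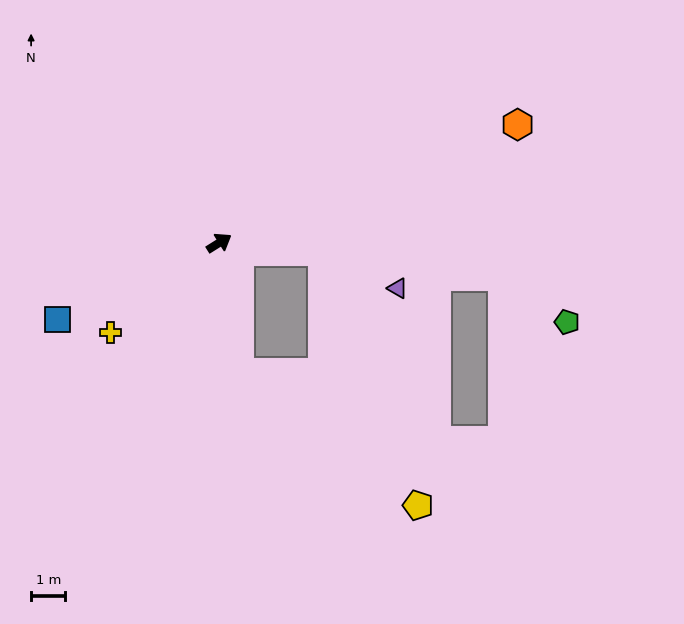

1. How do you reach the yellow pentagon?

blocked — turn right 113°, forward 3.8 m, then turn left 44°, forward 6.5 m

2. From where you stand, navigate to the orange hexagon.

turn right 10°, forward 9.3 m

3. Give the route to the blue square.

turn left 173°, forward 5.2 m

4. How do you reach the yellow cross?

turn right 173°, forward 4.1 m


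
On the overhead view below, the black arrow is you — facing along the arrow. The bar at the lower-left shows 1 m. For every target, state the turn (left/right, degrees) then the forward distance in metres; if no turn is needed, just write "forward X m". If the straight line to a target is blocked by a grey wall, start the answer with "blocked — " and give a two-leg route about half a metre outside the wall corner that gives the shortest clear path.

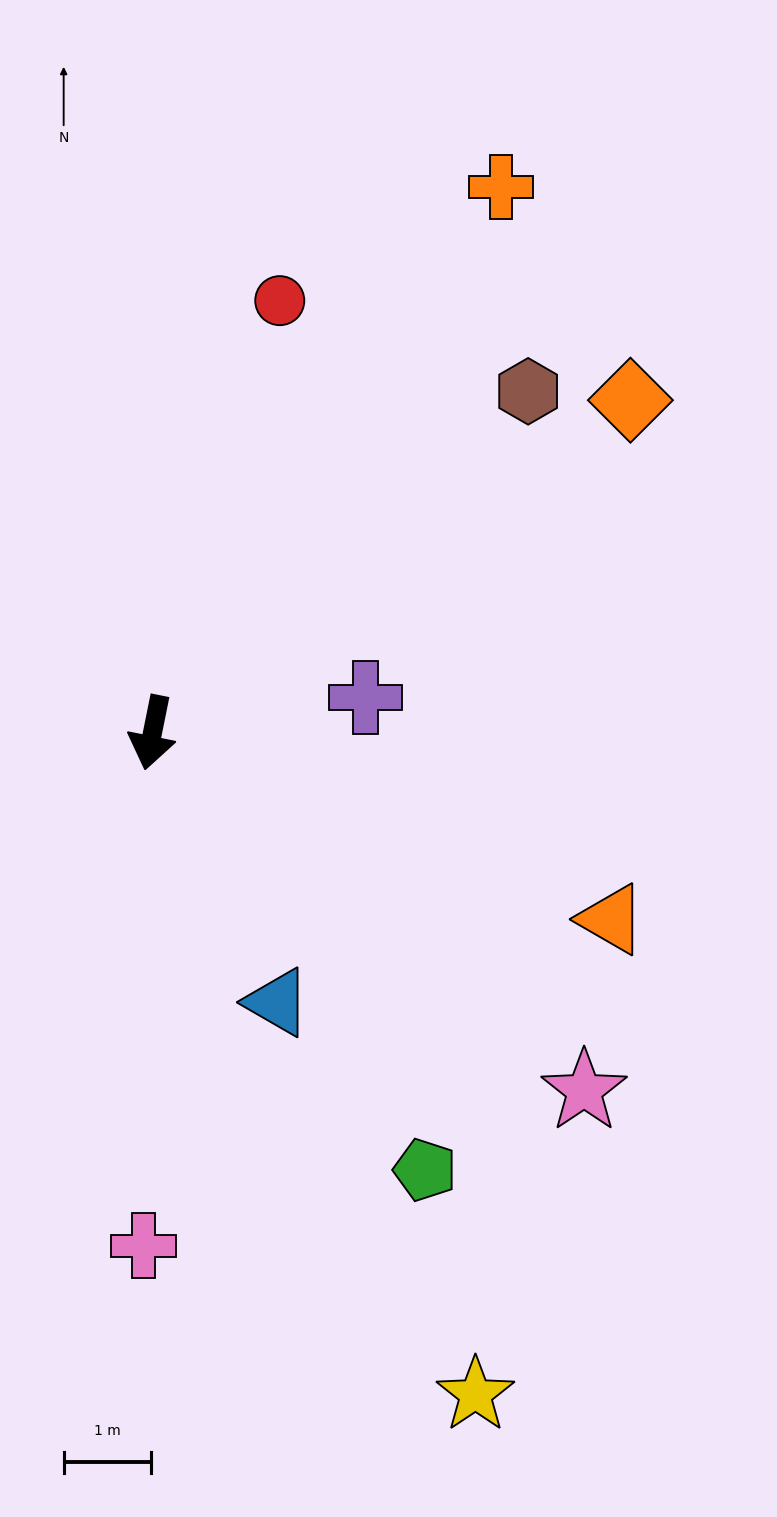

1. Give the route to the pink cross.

turn left 10°, forward 5.9 m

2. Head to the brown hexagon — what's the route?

turn left 144°, forward 5.8 m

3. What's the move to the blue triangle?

turn left 36°, forward 3.4 m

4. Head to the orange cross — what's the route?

turn left 159°, forward 7.4 m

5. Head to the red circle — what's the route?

turn left 175°, forward 5.1 m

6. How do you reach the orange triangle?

turn left 79°, forward 5.7 m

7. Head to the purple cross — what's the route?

turn left 111°, forward 2.5 m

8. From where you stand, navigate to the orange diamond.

turn left 136°, forward 6.7 m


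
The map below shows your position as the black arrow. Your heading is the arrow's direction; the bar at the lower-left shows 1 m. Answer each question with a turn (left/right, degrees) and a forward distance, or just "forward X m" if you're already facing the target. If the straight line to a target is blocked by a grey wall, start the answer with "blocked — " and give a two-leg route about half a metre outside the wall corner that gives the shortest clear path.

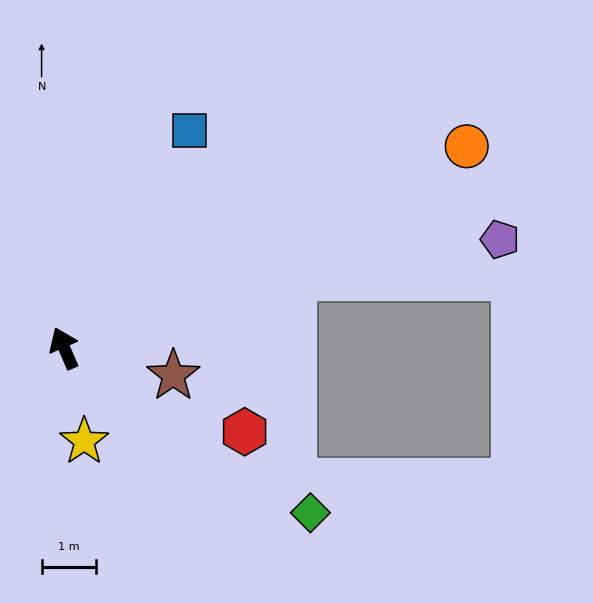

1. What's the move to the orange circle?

turn right 87°, forward 8.3 m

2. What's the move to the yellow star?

turn left 169°, forward 1.8 m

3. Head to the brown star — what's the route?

turn right 127°, forward 2.1 m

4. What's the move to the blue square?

turn right 53°, forward 4.6 m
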